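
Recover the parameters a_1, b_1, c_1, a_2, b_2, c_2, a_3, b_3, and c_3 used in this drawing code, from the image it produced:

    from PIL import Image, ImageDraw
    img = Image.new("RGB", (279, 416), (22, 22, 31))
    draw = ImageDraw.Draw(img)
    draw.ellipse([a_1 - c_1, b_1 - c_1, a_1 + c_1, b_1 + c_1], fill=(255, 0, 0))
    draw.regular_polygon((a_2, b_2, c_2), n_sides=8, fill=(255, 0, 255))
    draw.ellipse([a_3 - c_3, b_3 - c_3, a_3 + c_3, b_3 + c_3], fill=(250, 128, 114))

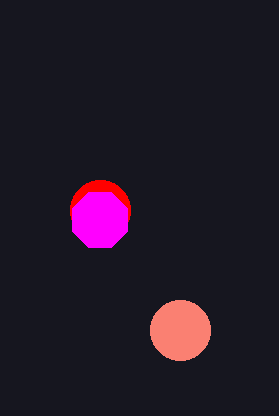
a_1 = 100; b_1 = 210; c_1 = 30; a_2 = 100; b_2 = 220; c_2 = 30; a_3 = 180; b_3 = 330; c_3 = 30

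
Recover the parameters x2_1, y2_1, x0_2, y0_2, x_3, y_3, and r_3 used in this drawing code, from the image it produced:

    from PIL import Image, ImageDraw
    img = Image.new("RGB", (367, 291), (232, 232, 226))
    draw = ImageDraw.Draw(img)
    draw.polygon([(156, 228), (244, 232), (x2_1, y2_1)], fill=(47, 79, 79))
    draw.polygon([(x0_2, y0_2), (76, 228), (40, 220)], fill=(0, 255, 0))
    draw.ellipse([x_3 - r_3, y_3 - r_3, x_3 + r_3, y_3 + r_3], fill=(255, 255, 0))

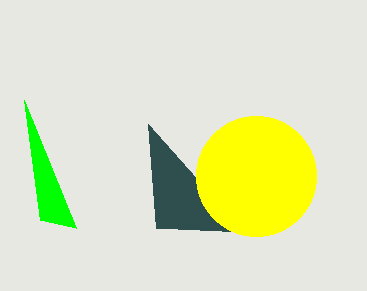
x2_1 = 148; y2_1 = 124; x0_2 = 24; y0_2 = 100; x_3 = 256; y_3 = 176; r_3 = 60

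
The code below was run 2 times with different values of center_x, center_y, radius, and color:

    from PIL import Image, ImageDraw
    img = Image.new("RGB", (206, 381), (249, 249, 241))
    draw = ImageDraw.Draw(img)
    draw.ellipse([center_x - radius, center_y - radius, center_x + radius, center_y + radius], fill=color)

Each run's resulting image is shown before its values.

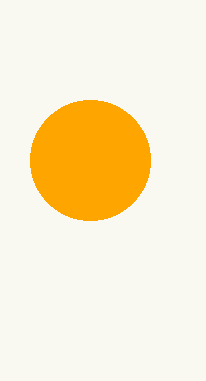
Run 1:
center_x = 90
center_y = 160
radius = 60
color = 'orange'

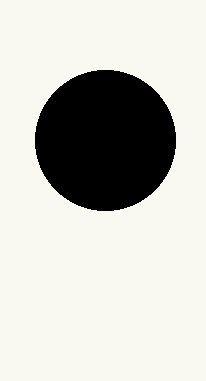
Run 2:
center_x = 105, center_y = 140, radius = 70, color = 'black'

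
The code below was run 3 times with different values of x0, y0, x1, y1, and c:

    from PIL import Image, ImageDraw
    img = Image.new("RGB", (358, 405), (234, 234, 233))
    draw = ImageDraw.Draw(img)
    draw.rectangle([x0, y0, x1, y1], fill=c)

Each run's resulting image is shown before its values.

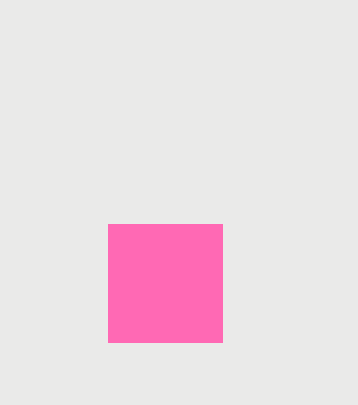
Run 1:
x0 = 108
y0 = 224
x1 = 222
y1 = 342
c = 'hotpink'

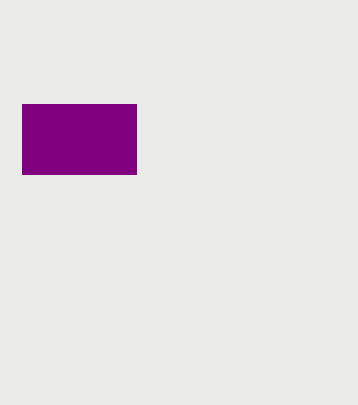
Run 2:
x0 = 22
y0 = 104
x1 = 136
y1 = 174
c = 'purple'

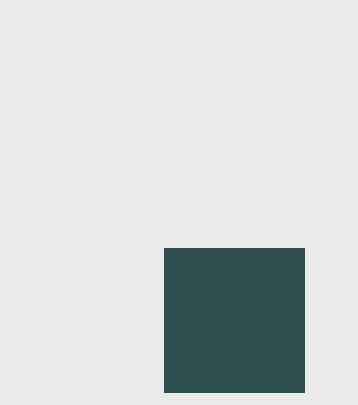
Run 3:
x0 = 164
y0 = 248
x1 = 304
y1 = 392
c = 'darkslategray'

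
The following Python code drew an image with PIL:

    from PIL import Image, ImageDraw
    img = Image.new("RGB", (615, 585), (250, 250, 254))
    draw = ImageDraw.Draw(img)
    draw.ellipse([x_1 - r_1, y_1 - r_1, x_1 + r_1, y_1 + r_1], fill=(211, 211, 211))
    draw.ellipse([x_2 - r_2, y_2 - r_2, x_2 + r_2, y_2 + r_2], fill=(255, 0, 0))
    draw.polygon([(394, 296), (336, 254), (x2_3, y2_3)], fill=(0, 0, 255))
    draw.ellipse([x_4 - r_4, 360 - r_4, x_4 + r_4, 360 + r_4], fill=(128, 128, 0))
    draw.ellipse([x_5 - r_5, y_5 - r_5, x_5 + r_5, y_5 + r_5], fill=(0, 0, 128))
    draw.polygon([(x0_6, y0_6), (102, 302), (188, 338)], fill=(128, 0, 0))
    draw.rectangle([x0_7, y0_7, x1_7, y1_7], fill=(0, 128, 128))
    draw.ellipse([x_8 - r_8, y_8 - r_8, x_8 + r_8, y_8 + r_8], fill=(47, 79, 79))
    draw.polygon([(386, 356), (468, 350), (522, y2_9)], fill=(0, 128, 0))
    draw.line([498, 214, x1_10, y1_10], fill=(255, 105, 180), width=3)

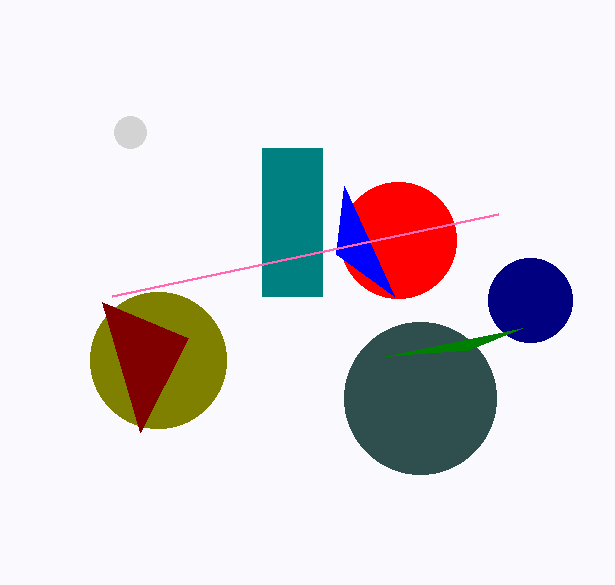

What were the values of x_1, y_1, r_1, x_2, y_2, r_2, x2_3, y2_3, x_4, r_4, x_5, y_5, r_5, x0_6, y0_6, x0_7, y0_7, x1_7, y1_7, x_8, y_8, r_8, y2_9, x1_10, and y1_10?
x_1 = 130
y_1 = 132
r_1 = 16
x_2 = 398
y_2 = 240
r_2 = 58
x2_3 = 344
y2_3 = 186
x_4 = 158
r_4 = 68
x_5 = 530
y_5 = 300
r_5 = 42
x0_6 = 140
y0_6 = 432
x0_7 = 262
y0_7 = 148
x1_7 = 322
y1_7 = 296
x_8 = 420
y_8 = 398
r_8 = 76
y2_9 = 328
x1_10 = 112
y1_10 = 296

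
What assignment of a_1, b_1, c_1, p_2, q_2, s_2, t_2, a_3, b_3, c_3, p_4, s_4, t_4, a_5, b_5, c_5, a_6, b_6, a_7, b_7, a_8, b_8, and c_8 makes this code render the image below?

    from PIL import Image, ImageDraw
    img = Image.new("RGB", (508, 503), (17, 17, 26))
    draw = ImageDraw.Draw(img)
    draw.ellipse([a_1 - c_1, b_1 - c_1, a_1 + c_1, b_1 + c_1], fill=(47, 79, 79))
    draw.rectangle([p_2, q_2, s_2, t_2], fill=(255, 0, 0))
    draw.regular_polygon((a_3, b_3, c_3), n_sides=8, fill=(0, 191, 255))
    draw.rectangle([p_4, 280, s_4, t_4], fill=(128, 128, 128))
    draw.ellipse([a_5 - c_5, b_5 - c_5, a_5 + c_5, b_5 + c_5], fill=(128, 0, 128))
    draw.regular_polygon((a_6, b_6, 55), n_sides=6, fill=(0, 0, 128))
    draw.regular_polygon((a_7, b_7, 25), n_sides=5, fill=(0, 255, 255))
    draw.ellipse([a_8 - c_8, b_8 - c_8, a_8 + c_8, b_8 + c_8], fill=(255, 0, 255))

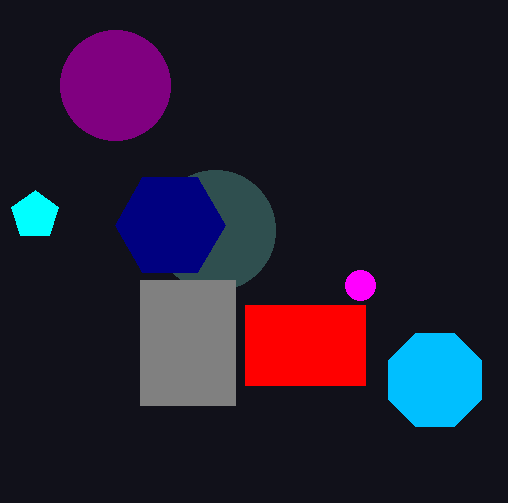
a_1 = 215
b_1 = 230
c_1 = 60
p_2 = 245
q_2 = 305
s_2 = 365
t_2 = 385
a_3 = 435
b_3 = 380
c_3 = 50
p_4 = 140
s_4 = 235
t_4 = 405
a_5 = 115
b_5 = 85
c_5 = 55
a_6 = 170
b_6 = 225
a_7 = 35
b_7 = 215
a_8 = 360
b_8 = 285
c_8 = 15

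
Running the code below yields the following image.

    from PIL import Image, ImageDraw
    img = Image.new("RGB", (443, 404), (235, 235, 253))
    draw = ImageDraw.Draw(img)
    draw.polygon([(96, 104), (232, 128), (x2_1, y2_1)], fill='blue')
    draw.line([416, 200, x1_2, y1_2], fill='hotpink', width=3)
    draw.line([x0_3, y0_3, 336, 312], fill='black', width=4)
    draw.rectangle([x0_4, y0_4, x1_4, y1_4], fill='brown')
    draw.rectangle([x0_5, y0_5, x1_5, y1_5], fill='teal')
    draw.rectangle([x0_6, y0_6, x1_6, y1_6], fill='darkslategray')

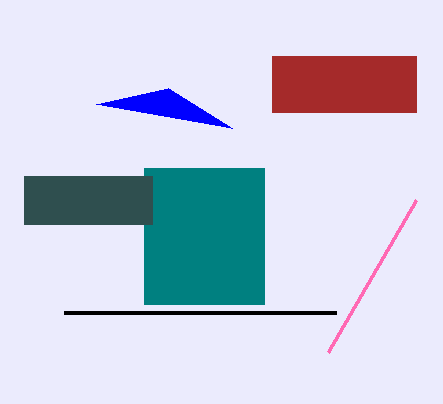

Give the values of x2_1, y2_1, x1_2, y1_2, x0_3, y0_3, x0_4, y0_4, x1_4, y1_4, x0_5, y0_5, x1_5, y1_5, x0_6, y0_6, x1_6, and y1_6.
x2_1 = 168
y2_1 = 88
x1_2 = 328
y1_2 = 352
x0_3 = 64
y0_3 = 312
x0_4 = 272
y0_4 = 56
x1_4 = 416
y1_4 = 112
x0_5 = 144
y0_5 = 168
x1_5 = 264
y1_5 = 304
x0_6 = 24
y0_6 = 176
x1_6 = 152
y1_6 = 224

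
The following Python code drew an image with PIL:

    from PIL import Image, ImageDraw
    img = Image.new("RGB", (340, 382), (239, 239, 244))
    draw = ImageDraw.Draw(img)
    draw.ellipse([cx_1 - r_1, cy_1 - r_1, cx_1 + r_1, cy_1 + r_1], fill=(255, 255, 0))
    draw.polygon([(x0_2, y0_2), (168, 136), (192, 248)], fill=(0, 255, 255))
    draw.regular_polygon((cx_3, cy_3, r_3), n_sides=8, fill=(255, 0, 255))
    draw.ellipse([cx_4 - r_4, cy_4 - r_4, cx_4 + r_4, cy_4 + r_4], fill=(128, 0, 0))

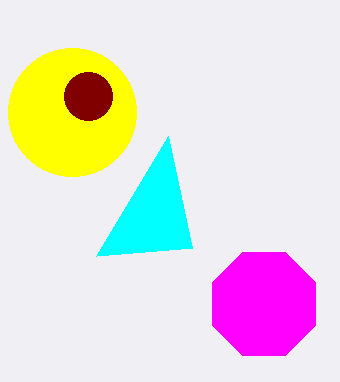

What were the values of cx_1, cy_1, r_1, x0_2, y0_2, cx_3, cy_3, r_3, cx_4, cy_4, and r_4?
cx_1 = 72, cy_1 = 112, r_1 = 64, x0_2 = 96, y0_2 = 256, cx_3 = 264, cy_3 = 304, r_3 = 56, cx_4 = 88, cy_4 = 96, r_4 = 24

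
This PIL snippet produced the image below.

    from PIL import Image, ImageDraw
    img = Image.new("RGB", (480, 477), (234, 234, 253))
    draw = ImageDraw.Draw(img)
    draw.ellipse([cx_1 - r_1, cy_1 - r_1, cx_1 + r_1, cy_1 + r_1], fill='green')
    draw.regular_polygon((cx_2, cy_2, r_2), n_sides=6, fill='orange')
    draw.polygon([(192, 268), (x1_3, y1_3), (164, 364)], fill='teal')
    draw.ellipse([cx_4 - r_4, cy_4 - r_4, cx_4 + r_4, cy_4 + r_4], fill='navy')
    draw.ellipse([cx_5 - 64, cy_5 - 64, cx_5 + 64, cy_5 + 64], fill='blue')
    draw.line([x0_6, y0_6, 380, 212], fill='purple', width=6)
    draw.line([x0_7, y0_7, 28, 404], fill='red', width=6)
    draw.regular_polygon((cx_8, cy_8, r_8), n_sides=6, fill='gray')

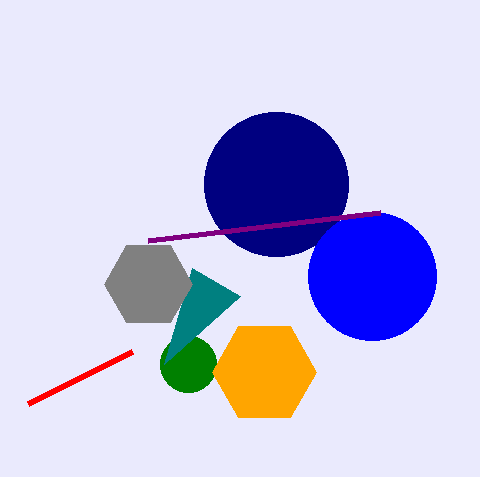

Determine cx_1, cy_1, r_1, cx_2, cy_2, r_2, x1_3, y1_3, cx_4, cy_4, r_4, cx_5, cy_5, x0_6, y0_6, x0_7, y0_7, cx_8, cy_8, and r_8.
cx_1 = 188, cy_1 = 364, r_1 = 28, cx_2 = 264, cy_2 = 372, r_2 = 52, x1_3 = 240, y1_3 = 296, cx_4 = 276, cy_4 = 184, r_4 = 72, cx_5 = 372, cy_5 = 276, x0_6 = 148, y0_6 = 240, x0_7 = 132, y0_7 = 352, cx_8 = 148, cy_8 = 284, r_8 = 44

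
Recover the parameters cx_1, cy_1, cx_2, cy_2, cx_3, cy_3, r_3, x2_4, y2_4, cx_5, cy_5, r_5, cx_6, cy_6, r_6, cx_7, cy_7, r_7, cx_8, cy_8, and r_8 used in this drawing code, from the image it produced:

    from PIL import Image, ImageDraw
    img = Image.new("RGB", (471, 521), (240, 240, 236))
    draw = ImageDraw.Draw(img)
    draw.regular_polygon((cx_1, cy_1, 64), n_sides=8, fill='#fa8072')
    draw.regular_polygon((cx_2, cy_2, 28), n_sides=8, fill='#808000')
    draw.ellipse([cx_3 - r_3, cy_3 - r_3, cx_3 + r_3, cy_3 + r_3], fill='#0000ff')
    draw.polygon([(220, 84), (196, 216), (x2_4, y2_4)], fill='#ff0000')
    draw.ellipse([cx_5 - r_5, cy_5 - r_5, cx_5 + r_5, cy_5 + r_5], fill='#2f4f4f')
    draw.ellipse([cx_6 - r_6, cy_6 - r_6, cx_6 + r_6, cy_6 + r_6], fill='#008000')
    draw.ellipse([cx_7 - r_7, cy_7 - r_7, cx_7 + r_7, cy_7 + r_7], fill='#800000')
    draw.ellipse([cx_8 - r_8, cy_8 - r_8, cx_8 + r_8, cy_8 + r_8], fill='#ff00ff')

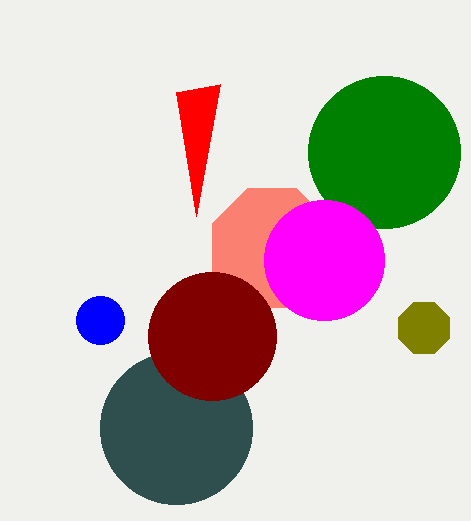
cx_1 = 272, cy_1 = 248, cx_2 = 424, cy_2 = 328, cx_3 = 100, cy_3 = 320, r_3 = 24, x2_4 = 176, y2_4 = 92, cx_5 = 176, cy_5 = 428, r_5 = 76, cx_6 = 384, cy_6 = 152, r_6 = 76, cx_7 = 212, cy_7 = 336, r_7 = 64, cx_8 = 324, cy_8 = 260, r_8 = 60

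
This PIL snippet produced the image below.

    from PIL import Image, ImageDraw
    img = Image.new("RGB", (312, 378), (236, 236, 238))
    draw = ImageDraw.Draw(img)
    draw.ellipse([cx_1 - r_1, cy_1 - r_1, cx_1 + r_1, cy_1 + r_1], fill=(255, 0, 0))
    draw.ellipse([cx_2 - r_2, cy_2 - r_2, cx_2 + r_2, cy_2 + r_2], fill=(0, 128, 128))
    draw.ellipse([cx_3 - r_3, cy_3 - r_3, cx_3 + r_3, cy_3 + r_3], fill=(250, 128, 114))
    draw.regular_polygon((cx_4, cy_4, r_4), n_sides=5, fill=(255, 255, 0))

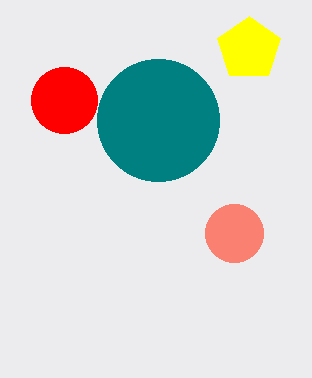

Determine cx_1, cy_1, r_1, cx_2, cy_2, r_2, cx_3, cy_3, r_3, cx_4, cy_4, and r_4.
cx_1 = 64
cy_1 = 100
r_1 = 33
cx_2 = 158
cy_2 = 120
r_2 = 61
cx_3 = 234
cy_3 = 233
r_3 = 29
cx_4 = 249
cy_4 = 49
r_4 = 33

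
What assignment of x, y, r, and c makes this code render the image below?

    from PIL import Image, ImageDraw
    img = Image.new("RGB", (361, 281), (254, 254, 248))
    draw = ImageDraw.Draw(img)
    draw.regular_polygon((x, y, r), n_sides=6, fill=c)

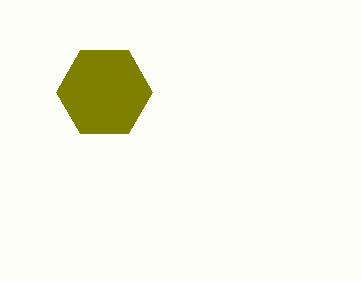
x = 104; y = 92; r = 48; c = 'olive'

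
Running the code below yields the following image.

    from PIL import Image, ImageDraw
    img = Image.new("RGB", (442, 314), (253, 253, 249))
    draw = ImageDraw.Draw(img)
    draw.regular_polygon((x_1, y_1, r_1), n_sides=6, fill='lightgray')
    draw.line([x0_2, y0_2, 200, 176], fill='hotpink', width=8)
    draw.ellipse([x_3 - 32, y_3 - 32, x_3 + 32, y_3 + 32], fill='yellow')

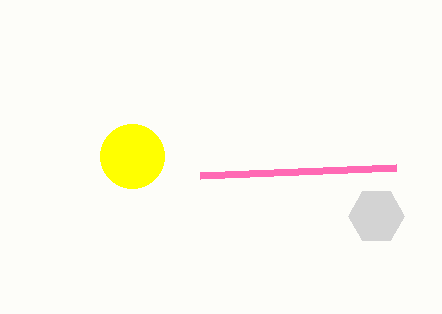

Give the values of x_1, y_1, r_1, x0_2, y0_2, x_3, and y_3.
x_1 = 376; y_1 = 216; r_1 = 28; x0_2 = 396; y0_2 = 168; x_3 = 132; y_3 = 156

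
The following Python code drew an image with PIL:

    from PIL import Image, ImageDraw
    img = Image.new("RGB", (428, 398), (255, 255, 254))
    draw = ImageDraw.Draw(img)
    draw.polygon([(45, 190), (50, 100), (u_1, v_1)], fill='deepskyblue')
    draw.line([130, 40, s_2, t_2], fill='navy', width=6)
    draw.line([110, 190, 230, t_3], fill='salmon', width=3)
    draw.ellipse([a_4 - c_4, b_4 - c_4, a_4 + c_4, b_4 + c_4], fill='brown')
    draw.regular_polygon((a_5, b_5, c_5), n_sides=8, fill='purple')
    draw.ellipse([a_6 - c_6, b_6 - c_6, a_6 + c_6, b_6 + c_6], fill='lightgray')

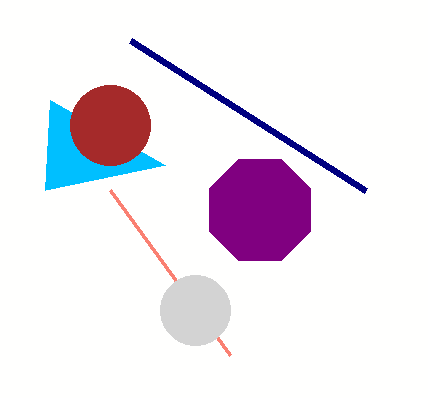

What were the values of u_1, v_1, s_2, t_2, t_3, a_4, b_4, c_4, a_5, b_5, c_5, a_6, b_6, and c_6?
u_1 = 165, v_1 = 165, s_2 = 365, t_2 = 190, t_3 = 355, a_4 = 110, b_4 = 125, c_4 = 40, a_5 = 260, b_5 = 210, c_5 = 55, a_6 = 195, b_6 = 310, c_6 = 35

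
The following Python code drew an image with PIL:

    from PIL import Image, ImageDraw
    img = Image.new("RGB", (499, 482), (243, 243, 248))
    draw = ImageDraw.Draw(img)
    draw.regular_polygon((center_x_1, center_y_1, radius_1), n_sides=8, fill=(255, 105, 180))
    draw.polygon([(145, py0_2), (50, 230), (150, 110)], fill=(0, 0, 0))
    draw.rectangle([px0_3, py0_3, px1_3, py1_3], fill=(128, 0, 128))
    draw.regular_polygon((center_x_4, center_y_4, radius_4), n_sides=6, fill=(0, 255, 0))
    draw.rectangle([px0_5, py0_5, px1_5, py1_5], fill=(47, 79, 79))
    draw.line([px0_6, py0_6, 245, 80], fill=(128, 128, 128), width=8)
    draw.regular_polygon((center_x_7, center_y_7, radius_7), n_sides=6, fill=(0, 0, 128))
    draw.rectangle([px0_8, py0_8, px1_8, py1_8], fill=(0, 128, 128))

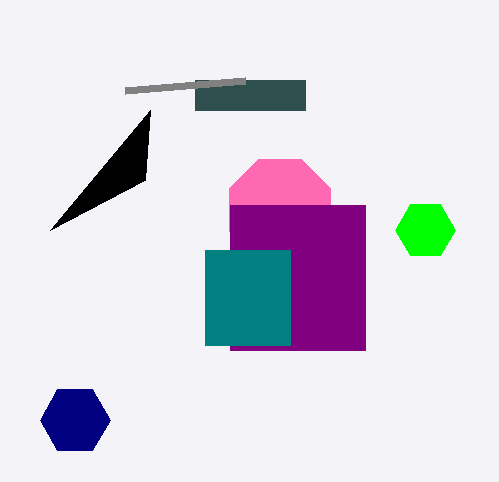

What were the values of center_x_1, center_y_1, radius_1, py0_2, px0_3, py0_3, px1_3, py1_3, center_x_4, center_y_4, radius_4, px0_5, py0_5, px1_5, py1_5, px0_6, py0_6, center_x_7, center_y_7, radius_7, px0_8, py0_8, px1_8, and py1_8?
center_x_1 = 280, center_y_1 = 210, radius_1 = 55, py0_2 = 180, px0_3 = 230, py0_3 = 205, px1_3 = 365, py1_3 = 350, center_x_4 = 425, center_y_4 = 230, radius_4 = 30, px0_5 = 195, py0_5 = 80, px1_5 = 305, py1_5 = 110, px0_6 = 125, py0_6 = 90, center_x_7 = 75, center_y_7 = 420, radius_7 = 35, px0_8 = 205, py0_8 = 250, px1_8 = 290, py1_8 = 345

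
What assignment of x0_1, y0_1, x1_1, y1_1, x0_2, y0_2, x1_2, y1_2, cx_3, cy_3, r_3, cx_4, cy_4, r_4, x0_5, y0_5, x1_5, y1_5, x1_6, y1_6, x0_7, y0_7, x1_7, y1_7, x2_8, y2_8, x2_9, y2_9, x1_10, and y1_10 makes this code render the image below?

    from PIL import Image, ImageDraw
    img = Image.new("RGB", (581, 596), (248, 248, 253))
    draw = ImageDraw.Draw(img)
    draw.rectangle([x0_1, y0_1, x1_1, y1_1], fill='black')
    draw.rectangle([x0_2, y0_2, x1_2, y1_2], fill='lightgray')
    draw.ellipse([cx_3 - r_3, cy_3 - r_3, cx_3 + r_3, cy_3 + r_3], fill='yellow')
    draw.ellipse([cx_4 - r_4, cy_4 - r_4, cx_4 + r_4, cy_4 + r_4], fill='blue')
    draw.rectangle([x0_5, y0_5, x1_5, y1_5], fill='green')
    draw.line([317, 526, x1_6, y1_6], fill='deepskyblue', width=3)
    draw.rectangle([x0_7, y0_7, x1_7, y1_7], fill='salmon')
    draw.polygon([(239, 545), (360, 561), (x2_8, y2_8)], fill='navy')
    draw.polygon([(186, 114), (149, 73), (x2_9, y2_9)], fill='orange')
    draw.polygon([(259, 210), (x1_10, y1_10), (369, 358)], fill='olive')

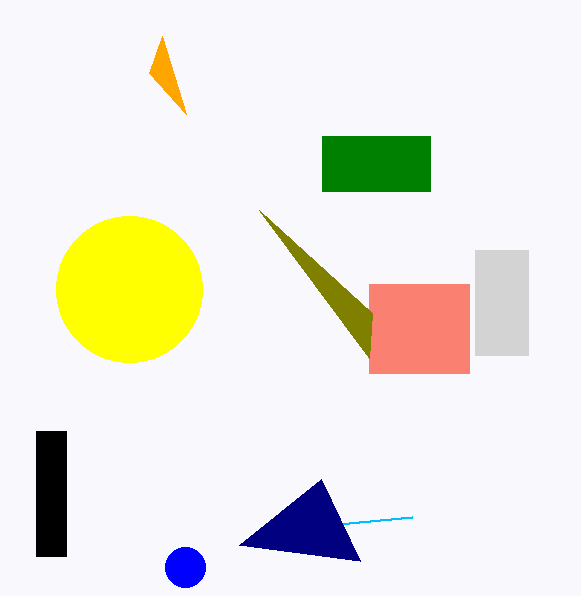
x0_1 = 36; y0_1 = 431; x1_1 = 66; y1_1 = 556; x0_2 = 475; y0_2 = 250; x1_2 = 528; y1_2 = 355; cx_3 = 129; cy_3 = 289; r_3 = 73; cx_4 = 185; cy_4 = 567; r_4 = 20; x0_5 = 322; y0_5 = 136; x1_5 = 430; y1_5 = 191; x1_6 = 412; y1_6 = 517; x0_7 = 369; y0_7 = 284; x1_7 = 469; y1_7 = 373; x2_8 = 321; y2_8 = 479; x2_9 = 162; y2_9 = 36; x1_10 = 372; y1_10 = 313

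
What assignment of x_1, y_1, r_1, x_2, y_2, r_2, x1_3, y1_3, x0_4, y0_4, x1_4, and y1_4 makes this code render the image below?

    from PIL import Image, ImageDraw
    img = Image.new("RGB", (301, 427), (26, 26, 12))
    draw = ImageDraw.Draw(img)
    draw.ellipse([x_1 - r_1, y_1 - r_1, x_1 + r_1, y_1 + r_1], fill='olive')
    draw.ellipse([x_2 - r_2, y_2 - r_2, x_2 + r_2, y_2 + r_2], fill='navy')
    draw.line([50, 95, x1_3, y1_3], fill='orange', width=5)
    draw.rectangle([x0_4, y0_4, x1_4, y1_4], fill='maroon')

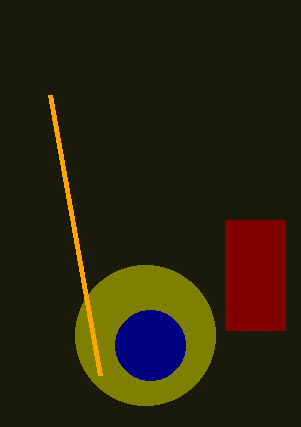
x_1 = 145
y_1 = 335
r_1 = 70
x_2 = 150
y_2 = 345
r_2 = 35
x1_3 = 100
y1_3 = 375
x0_4 = 225
y0_4 = 220
x1_4 = 285
y1_4 = 330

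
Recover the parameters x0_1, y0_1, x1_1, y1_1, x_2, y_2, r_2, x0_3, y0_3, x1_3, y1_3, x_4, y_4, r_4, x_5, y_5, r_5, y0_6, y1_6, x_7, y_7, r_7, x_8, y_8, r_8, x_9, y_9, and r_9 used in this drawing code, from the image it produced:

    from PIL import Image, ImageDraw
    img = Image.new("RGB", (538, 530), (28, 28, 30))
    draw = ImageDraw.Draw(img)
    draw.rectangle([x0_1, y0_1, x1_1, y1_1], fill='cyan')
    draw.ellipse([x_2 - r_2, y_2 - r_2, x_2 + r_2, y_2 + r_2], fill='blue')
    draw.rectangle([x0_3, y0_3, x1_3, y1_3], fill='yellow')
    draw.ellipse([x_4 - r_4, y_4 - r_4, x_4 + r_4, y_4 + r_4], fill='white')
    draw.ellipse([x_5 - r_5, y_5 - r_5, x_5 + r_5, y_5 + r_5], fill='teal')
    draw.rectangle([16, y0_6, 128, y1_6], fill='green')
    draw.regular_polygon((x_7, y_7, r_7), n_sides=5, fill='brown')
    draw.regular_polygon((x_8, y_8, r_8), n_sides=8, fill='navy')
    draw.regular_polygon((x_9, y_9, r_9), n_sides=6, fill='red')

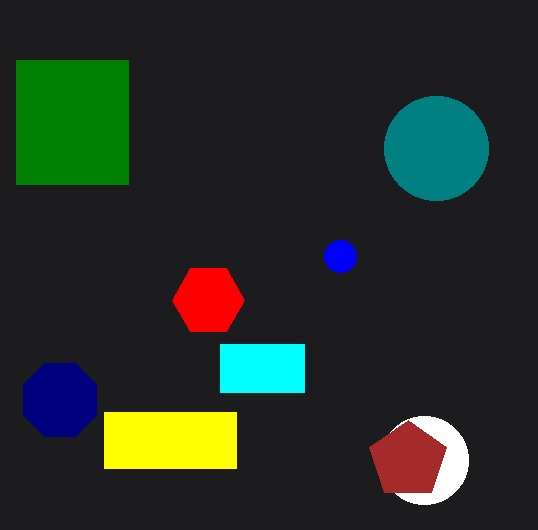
x0_1 = 220
y0_1 = 344
x1_1 = 304
y1_1 = 392
x_2 = 340
y_2 = 256
r_2 = 16
x0_3 = 104
y0_3 = 412
x1_3 = 236
y1_3 = 468
x_4 = 424
y_4 = 460
r_4 = 44
x_5 = 436
y_5 = 148
r_5 = 52
y0_6 = 60
y1_6 = 184
x_7 = 408
y_7 = 460
r_7 = 40
x_8 = 60
y_8 = 400
r_8 = 40
x_9 = 208
y_9 = 300
r_9 = 36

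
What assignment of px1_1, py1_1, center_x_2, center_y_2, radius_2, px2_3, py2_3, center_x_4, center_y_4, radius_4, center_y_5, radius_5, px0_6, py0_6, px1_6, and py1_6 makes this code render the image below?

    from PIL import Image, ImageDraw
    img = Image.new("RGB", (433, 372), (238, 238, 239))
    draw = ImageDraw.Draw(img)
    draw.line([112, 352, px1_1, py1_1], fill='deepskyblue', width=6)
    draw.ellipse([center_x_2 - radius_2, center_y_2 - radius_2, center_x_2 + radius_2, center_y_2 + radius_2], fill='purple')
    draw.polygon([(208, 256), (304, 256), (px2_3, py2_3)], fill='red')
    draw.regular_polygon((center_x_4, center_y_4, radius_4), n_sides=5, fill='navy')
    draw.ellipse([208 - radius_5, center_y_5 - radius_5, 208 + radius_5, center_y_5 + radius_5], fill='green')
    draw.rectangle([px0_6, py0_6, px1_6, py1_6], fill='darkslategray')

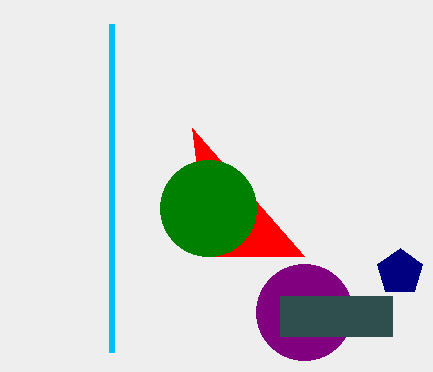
px1_1 = 112
py1_1 = 24
center_x_2 = 304
center_y_2 = 312
radius_2 = 48
px2_3 = 192
py2_3 = 128
center_x_4 = 400
center_y_4 = 272
radius_4 = 24
center_y_5 = 208
radius_5 = 48
px0_6 = 280
py0_6 = 296
px1_6 = 392
py1_6 = 336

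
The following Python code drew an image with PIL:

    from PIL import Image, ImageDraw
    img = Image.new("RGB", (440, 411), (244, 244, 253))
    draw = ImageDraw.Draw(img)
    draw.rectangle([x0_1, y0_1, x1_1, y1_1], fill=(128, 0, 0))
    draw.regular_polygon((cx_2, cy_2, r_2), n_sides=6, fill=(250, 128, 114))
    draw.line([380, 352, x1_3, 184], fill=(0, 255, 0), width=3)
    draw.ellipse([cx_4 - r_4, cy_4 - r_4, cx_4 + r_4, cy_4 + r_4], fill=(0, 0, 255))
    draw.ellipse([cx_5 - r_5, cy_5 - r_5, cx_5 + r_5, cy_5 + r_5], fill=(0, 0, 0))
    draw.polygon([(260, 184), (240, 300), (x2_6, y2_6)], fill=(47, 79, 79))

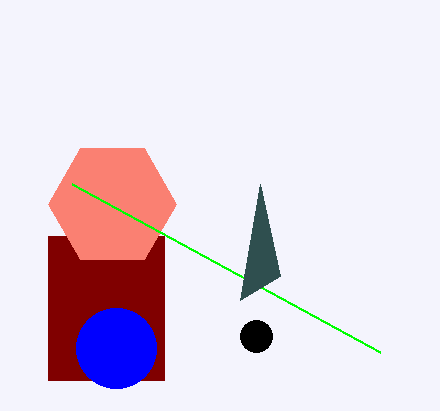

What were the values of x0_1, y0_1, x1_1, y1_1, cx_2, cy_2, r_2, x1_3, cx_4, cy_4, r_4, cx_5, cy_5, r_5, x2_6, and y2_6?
x0_1 = 48, y0_1 = 236, x1_1 = 164, y1_1 = 380, cx_2 = 112, cy_2 = 204, r_2 = 64, x1_3 = 72, cx_4 = 116, cy_4 = 348, r_4 = 40, cx_5 = 256, cy_5 = 336, r_5 = 16, x2_6 = 280, y2_6 = 276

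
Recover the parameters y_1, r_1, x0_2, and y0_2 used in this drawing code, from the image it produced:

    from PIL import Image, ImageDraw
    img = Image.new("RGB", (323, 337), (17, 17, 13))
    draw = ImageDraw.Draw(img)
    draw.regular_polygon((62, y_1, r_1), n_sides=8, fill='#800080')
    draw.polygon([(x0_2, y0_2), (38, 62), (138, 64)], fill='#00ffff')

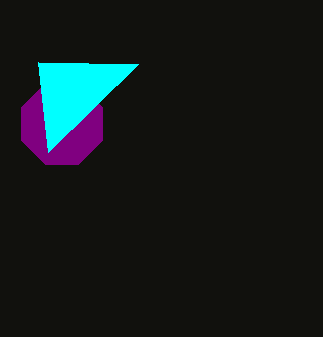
y_1 = 124
r_1 = 44
x0_2 = 48
y0_2 = 152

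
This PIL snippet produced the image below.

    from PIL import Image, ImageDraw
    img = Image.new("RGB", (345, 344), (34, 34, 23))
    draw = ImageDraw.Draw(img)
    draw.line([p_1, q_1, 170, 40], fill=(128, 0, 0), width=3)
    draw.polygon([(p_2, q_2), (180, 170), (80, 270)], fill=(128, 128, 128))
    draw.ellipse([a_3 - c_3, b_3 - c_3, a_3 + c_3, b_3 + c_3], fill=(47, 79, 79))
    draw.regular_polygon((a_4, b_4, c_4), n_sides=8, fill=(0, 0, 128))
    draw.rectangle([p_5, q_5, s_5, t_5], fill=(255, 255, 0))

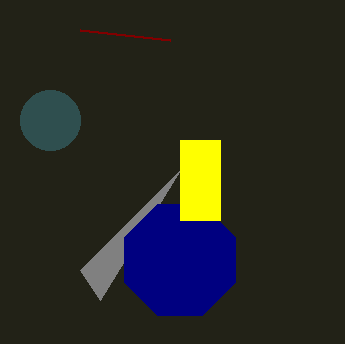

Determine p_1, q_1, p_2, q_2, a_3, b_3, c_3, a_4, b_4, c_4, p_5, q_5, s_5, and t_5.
p_1 = 80, q_1 = 30, p_2 = 100, q_2 = 300, a_3 = 50, b_3 = 120, c_3 = 30, a_4 = 180, b_4 = 260, c_4 = 60, p_5 = 180, q_5 = 140, s_5 = 220, t_5 = 220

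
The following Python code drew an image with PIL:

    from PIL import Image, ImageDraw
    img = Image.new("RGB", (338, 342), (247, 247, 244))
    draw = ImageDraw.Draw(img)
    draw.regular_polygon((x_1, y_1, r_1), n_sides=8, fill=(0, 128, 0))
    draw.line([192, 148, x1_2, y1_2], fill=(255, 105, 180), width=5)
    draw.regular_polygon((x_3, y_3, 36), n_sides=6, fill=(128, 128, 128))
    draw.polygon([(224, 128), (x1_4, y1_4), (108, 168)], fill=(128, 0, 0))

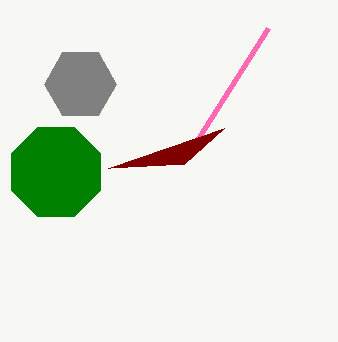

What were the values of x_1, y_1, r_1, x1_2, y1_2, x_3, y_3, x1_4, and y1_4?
x_1 = 56
y_1 = 172
r_1 = 48
x1_2 = 268
y1_2 = 28
x_3 = 80
y_3 = 84
x1_4 = 184
y1_4 = 164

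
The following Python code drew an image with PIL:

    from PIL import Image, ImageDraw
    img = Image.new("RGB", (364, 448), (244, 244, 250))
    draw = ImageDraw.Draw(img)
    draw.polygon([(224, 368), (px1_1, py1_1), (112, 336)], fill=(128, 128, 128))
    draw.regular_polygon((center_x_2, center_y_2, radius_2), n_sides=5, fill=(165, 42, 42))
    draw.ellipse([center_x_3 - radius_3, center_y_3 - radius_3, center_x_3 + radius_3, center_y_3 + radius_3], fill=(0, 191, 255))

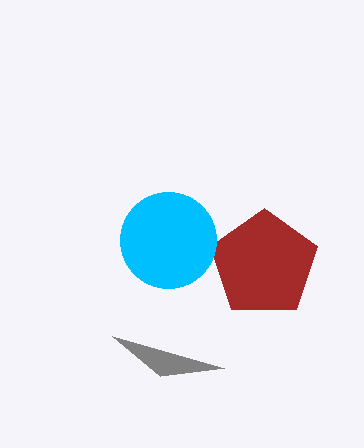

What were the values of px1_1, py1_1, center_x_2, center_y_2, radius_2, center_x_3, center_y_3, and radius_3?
px1_1 = 160; py1_1 = 376; center_x_2 = 264; center_y_2 = 264; radius_2 = 56; center_x_3 = 168; center_y_3 = 240; radius_3 = 48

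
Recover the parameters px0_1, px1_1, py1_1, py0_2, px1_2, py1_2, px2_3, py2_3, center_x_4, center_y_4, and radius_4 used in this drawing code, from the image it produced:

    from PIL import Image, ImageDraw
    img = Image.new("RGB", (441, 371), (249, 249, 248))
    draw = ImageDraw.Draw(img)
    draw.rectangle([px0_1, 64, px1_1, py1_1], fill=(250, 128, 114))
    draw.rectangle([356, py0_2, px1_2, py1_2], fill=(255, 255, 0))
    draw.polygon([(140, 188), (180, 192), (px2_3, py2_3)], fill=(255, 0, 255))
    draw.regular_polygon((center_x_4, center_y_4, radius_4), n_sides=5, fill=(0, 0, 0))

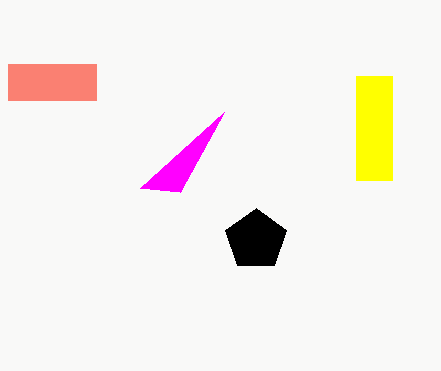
px0_1 = 8; px1_1 = 96; py1_1 = 100; py0_2 = 76; px1_2 = 392; py1_2 = 180; px2_3 = 224; py2_3 = 112; center_x_4 = 256; center_y_4 = 240; radius_4 = 32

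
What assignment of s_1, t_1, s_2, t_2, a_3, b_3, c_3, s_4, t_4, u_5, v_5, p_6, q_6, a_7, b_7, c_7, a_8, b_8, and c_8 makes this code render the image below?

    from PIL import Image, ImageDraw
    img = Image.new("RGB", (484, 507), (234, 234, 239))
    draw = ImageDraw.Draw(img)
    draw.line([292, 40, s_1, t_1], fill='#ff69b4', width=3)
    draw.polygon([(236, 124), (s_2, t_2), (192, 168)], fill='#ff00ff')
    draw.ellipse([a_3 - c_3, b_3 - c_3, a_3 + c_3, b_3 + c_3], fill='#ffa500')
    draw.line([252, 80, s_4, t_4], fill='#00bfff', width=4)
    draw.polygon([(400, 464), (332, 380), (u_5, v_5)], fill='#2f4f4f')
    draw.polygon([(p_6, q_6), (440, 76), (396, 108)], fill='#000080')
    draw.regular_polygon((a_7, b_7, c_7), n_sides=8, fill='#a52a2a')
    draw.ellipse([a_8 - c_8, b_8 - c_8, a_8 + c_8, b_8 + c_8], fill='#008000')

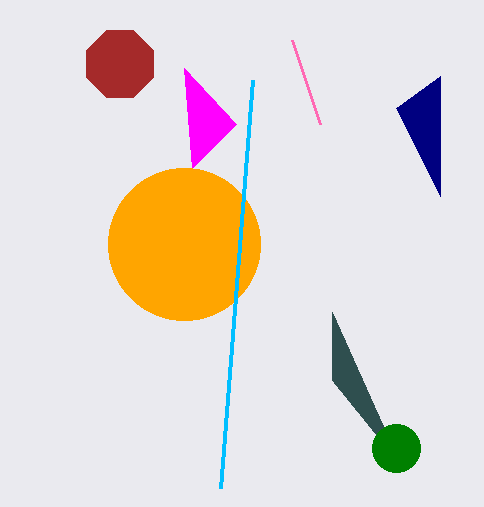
s_1 = 320
t_1 = 124
s_2 = 184
t_2 = 68
a_3 = 184
b_3 = 244
c_3 = 76
s_4 = 220
t_4 = 488
u_5 = 332
v_5 = 312
p_6 = 440
q_6 = 196
a_7 = 120
b_7 = 64
c_7 = 36
a_8 = 396
b_8 = 448
c_8 = 24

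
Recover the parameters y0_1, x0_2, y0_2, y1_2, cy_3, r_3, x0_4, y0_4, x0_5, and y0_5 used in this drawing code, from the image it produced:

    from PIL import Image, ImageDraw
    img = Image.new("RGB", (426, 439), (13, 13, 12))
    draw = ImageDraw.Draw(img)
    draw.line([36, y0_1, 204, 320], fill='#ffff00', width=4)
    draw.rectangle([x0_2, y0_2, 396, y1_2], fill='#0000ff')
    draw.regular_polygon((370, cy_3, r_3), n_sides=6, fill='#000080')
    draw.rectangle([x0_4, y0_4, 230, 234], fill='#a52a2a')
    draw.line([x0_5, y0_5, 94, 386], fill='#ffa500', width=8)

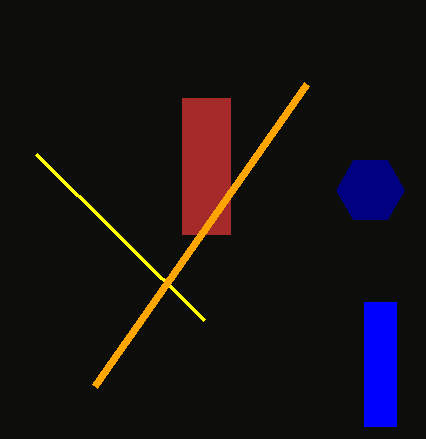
y0_1 = 154
x0_2 = 364
y0_2 = 302
y1_2 = 426
cy_3 = 190
r_3 = 34
x0_4 = 182
y0_4 = 98
x0_5 = 306
y0_5 = 84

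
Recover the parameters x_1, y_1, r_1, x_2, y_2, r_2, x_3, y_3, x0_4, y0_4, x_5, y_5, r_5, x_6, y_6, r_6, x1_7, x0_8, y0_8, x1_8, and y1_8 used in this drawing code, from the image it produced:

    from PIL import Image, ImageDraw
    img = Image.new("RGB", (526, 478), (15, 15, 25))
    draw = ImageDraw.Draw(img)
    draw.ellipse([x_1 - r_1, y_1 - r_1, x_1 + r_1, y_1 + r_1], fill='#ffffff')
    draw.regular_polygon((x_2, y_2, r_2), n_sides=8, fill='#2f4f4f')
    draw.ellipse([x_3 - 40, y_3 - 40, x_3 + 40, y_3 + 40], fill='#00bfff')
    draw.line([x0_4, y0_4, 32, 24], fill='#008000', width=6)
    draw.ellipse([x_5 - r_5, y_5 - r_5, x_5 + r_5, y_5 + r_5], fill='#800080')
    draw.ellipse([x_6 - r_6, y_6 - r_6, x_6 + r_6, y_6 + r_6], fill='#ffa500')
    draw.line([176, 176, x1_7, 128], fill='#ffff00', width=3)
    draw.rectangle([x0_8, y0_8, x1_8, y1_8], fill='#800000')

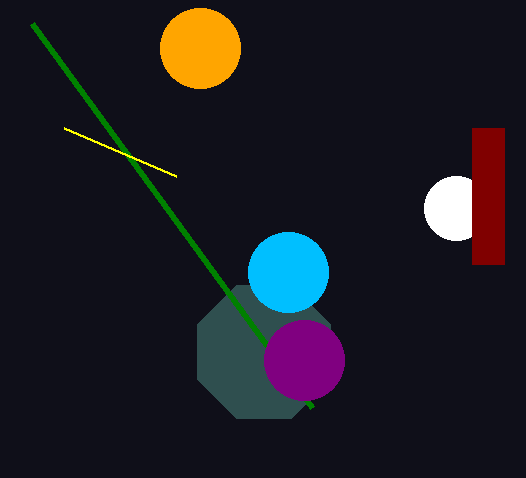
x_1 = 456
y_1 = 208
r_1 = 32
x_2 = 264
y_2 = 352
r_2 = 72
x_3 = 288
y_3 = 272
x0_4 = 312
y0_4 = 408
x_5 = 304
y_5 = 360
r_5 = 40
x_6 = 200
y_6 = 48
r_6 = 40
x1_7 = 64
x0_8 = 472
y0_8 = 128
x1_8 = 504
y1_8 = 264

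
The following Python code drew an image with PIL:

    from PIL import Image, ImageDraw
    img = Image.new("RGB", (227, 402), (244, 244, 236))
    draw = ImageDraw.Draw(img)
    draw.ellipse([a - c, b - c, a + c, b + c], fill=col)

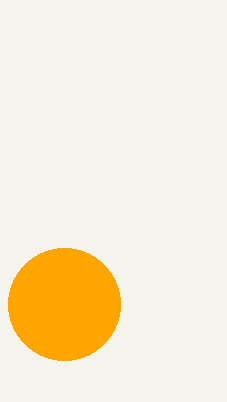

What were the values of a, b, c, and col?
a = 64; b = 304; c = 56; col = 'orange'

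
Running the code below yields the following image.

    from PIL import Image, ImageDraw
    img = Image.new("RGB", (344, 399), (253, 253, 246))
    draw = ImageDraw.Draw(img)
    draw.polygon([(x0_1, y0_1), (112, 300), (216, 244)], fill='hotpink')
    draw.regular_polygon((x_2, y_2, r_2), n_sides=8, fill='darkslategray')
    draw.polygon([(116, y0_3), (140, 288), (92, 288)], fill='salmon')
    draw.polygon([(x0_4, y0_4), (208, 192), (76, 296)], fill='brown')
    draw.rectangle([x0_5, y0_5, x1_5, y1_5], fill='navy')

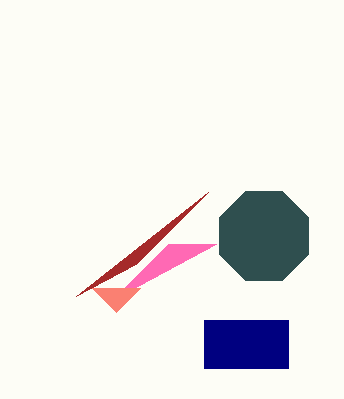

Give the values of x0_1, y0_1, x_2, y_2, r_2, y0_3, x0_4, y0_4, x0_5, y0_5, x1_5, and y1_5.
x0_1 = 168; y0_1 = 244; x_2 = 264; y_2 = 236; r_2 = 48; y0_3 = 312; x0_4 = 136; y0_4 = 264; x0_5 = 204; y0_5 = 320; x1_5 = 288; y1_5 = 368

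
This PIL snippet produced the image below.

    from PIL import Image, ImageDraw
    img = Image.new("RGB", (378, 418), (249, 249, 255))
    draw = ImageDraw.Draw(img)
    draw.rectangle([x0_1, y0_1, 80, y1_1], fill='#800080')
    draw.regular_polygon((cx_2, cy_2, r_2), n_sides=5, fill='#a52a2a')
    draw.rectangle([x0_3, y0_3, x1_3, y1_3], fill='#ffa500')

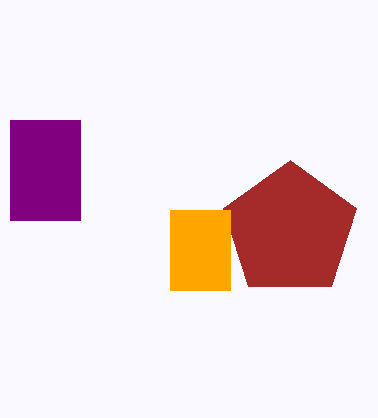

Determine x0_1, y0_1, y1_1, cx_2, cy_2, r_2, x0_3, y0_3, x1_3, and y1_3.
x0_1 = 10; y0_1 = 120; y1_1 = 220; cx_2 = 290; cy_2 = 230; r_2 = 70; x0_3 = 170; y0_3 = 210; x1_3 = 230; y1_3 = 290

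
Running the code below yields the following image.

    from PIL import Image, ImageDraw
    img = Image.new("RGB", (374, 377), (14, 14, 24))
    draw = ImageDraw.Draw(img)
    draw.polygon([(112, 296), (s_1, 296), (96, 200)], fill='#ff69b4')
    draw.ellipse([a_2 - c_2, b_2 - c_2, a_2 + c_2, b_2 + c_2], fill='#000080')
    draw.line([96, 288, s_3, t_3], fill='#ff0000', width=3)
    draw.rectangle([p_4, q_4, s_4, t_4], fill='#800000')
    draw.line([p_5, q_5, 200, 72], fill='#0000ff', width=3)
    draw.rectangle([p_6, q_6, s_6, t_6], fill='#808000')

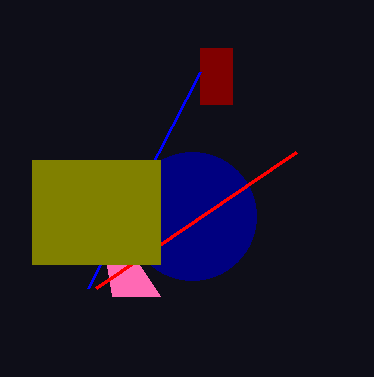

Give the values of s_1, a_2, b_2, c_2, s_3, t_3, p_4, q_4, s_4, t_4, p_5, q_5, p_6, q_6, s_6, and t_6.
s_1 = 160; a_2 = 192; b_2 = 216; c_2 = 64; s_3 = 296; t_3 = 152; p_4 = 200; q_4 = 48; s_4 = 232; t_4 = 104; p_5 = 88; q_5 = 288; p_6 = 32; q_6 = 160; s_6 = 160; t_6 = 264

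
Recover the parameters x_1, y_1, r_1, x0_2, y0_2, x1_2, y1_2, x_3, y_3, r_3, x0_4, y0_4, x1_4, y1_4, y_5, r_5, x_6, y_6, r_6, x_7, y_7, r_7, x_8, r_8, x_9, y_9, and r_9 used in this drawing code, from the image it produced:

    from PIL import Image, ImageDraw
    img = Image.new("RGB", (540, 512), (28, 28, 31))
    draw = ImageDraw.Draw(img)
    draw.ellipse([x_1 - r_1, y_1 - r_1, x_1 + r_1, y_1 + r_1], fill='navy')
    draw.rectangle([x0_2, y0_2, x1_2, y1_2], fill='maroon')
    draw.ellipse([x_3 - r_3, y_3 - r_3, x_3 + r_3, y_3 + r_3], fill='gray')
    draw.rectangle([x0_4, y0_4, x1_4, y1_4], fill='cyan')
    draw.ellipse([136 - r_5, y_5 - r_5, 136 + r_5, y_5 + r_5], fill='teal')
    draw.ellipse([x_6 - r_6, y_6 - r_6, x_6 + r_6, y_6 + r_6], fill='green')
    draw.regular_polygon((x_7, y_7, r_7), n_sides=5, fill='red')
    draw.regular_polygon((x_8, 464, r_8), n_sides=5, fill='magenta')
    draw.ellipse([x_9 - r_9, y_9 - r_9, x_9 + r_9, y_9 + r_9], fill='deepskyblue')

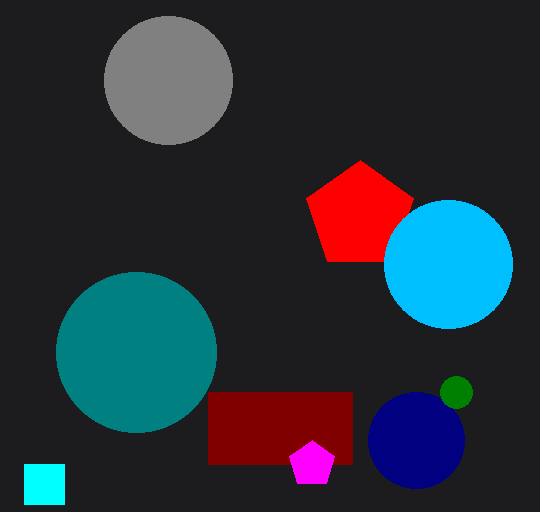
x_1 = 416
y_1 = 440
r_1 = 48
x0_2 = 208
y0_2 = 392
x1_2 = 352
y1_2 = 464
x_3 = 168
y_3 = 80
r_3 = 64
x0_4 = 24
y0_4 = 464
x1_4 = 64
y1_4 = 504
y_5 = 352
r_5 = 80
x_6 = 456
y_6 = 392
r_6 = 16
x_7 = 360
y_7 = 216
r_7 = 56
x_8 = 312
r_8 = 24
x_9 = 448
y_9 = 264
r_9 = 64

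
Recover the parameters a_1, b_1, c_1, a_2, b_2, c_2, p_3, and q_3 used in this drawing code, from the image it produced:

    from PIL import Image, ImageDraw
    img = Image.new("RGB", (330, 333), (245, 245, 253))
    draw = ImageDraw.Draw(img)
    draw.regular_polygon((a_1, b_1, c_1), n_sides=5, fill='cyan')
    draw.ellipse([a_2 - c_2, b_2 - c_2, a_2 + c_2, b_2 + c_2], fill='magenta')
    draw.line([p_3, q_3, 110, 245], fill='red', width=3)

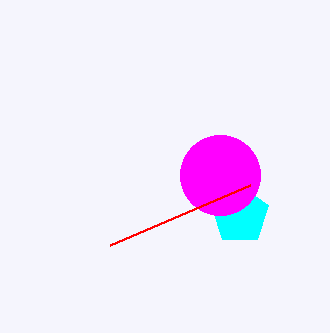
a_1 = 240, b_1 = 215, c_1 = 30, a_2 = 220, b_2 = 175, c_2 = 40, p_3 = 250, q_3 = 185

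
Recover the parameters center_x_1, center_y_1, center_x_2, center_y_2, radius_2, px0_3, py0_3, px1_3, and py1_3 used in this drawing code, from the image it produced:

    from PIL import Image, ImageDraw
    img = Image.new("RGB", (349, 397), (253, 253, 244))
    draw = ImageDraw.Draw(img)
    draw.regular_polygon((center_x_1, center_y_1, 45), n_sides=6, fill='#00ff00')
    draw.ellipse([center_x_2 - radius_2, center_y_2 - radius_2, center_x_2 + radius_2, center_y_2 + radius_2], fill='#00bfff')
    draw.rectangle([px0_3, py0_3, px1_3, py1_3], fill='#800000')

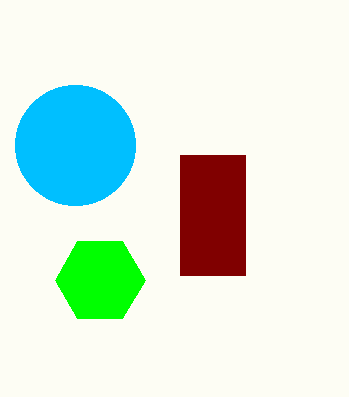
center_x_1 = 100; center_y_1 = 280; center_x_2 = 75; center_y_2 = 145; radius_2 = 60; px0_3 = 180; py0_3 = 155; px1_3 = 245; py1_3 = 275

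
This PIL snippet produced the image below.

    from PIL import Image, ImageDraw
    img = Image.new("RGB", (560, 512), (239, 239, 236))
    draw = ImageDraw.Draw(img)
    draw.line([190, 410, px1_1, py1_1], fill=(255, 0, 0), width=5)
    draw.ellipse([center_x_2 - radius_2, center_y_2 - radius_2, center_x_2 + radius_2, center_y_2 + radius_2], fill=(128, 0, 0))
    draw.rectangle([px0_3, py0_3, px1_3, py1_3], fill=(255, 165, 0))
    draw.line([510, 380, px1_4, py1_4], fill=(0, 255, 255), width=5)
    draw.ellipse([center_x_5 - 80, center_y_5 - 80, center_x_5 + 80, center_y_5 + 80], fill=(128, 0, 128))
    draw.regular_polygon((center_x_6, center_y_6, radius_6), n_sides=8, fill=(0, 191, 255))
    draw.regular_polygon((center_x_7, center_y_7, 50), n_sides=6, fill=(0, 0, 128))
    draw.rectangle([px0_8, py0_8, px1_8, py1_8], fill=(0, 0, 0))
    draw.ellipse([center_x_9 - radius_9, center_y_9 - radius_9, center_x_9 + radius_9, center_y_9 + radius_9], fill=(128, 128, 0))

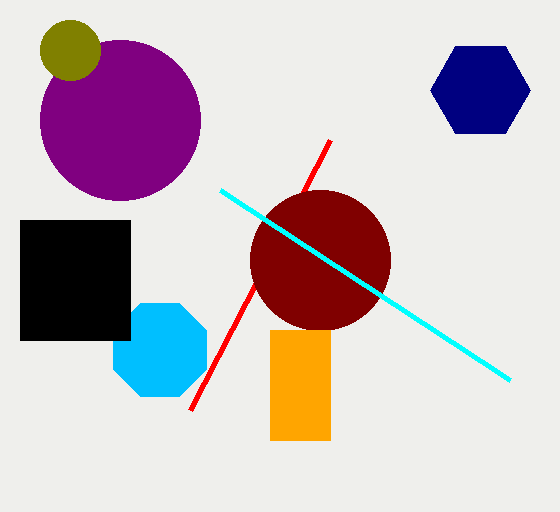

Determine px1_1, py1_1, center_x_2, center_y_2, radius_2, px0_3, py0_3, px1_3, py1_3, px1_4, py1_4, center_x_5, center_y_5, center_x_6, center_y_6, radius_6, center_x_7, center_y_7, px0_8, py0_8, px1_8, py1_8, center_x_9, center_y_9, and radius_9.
px1_1 = 330
py1_1 = 140
center_x_2 = 320
center_y_2 = 260
radius_2 = 70
px0_3 = 270
py0_3 = 330
px1_3 = 330
py1_3 = 440
px1_4 = 220
py1_4 = 190
center_x_5 = 120
center_y_5 = 120
center_x_6 = 160
center_y_6 = 350
radius_6 = 50
center_x_7 = 480
center_y_7 = 90
px0_8 = 20
py0_8 = 220
px1_8 = 130
py1_8 = 340
center_x_9 = 70
center_y_9 = 50
radius_9 = 30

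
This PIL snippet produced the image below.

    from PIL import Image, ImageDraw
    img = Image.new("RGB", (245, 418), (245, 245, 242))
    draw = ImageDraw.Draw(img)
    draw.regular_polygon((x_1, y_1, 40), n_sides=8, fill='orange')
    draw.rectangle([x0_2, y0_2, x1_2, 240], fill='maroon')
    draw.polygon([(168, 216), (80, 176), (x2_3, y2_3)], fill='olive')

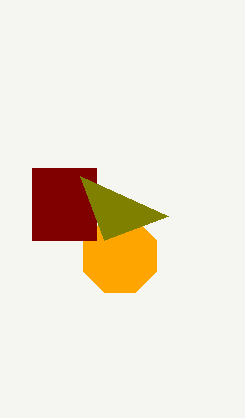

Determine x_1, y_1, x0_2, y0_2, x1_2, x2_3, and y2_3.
x_1 = 120, y_1 = 256, x0_2 = 32, y0_2 = 168, x1_2 = 96, x2_3 = 104, y2_3 = 240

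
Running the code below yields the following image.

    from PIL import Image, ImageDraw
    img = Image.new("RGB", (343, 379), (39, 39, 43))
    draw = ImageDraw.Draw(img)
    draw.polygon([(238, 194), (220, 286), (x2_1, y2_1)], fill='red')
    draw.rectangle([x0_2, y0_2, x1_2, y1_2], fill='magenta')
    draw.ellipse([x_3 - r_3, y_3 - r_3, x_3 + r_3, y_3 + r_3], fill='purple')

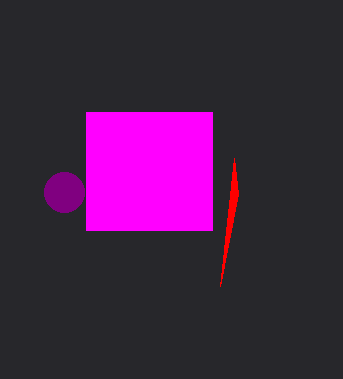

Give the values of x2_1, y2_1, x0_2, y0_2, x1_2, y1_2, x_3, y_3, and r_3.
x2_1 = 234; y2_1 = 158; x0_2 = 86; y0_2 = 112; x1_2 = 212; y1_2 = 230; x_3 = 64; y_3 = 192; r_3 = 20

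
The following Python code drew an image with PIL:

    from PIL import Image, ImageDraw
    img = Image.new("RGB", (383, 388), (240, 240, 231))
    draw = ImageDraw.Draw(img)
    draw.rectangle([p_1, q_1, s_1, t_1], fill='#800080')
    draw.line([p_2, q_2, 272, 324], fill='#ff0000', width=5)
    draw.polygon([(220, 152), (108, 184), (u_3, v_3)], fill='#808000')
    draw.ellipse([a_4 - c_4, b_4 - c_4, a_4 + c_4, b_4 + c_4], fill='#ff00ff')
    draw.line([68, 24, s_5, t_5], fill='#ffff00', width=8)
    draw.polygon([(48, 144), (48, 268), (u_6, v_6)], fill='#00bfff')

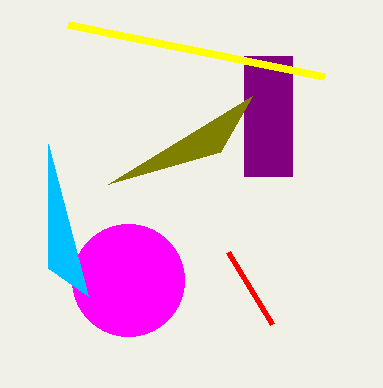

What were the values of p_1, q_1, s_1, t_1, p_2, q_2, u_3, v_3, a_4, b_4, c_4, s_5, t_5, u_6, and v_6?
p_1 = 244
q_1 = 56
s_1 = 292
t_1 = 176
p_2 = 228
q_2 = 252
u_3 = 252
v_3 = 96
a_4 = 128
b_4 = 280
c_4 = 56
s_5 = 324
t_5 = 76
u_6 = 88
v_6 = 296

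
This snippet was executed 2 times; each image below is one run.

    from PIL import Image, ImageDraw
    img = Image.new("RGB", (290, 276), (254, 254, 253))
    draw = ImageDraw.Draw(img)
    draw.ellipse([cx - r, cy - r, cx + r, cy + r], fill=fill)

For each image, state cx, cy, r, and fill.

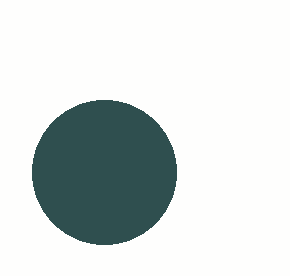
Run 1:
cx = 104
cy = 172
r = 72
fill = 'darkslategray'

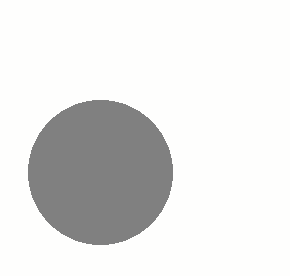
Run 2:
cx = 100
cy = 172
r = 72
fill = 'gray'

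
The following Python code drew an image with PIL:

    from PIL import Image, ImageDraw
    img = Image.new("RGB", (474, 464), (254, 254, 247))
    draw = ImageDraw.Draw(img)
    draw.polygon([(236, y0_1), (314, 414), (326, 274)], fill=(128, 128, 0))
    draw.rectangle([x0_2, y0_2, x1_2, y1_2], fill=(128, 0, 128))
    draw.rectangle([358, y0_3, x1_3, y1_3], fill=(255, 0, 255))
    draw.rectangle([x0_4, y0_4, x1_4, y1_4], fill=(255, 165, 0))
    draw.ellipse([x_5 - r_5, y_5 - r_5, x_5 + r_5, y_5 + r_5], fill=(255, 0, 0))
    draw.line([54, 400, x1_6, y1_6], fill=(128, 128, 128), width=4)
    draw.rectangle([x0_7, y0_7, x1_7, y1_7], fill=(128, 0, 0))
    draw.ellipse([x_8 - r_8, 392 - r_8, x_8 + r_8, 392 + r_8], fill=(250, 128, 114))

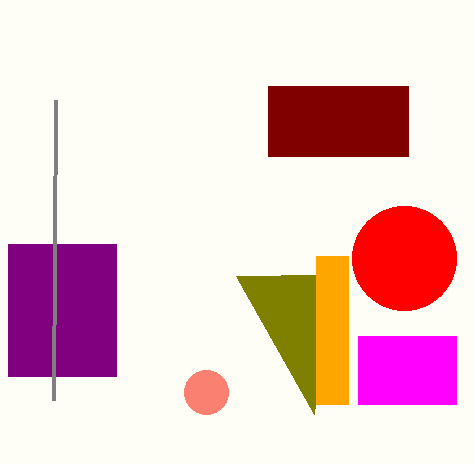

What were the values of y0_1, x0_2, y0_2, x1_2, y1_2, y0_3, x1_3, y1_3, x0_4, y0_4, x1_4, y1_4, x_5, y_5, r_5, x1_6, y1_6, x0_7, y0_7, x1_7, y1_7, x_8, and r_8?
y0_1 = 276; x0_2 = 8; y0_2 = 244; x1_2 = 116; y1_2 = 376; y0_3 = 336; x1_3 = 456; y1_3 = 404; x0_4 = 316; y0_4 = 256; x1_4 = 348; y1_4 = 404; x_5 = 404; y_5 = 258; r_5 = 52; x1_6 = 56; y1_6 = 100; x0_7 = 268; y0_7 = 86; x1_7 = 408; y1_7 = 156; x_8 = 206; r_8 = 22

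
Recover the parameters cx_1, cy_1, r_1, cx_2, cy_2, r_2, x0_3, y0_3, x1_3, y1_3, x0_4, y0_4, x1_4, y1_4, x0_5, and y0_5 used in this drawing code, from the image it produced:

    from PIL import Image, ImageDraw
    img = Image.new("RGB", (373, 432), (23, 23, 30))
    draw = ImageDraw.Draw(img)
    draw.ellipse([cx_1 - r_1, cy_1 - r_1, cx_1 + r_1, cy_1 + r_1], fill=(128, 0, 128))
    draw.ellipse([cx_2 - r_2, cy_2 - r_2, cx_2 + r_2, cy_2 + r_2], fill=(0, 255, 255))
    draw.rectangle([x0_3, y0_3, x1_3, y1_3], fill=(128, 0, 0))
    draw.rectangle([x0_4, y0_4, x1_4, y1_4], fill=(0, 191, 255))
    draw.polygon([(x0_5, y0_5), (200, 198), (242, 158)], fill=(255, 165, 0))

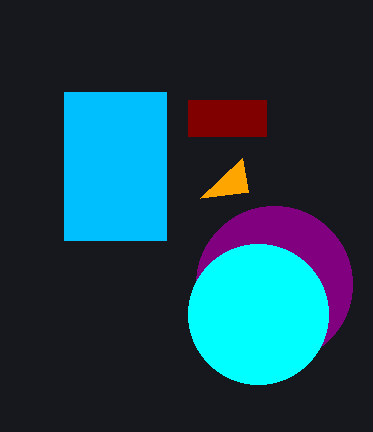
cx_1 = 274
cy_1 = 284
r_1 = 78
cx_2 = 258
cy_2 = 314
r_2 = 70
x0_3 = 188
y0_3 = 100
x1_3 = 266
y1_3 = 136
x0_4 = 64
y0_4 = 92
x1_4 = 166
y1_4 = 240
x0_5 = 248
y0_5 = 192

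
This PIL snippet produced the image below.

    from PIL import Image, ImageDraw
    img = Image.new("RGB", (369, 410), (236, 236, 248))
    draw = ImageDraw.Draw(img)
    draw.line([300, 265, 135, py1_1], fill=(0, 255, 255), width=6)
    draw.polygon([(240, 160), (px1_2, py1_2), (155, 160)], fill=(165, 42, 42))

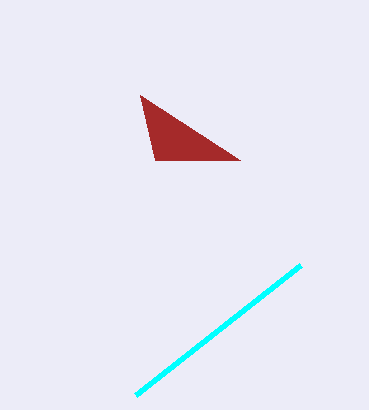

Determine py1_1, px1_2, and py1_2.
py1_1 = 395; px1_2 = 140; py1_2 = 95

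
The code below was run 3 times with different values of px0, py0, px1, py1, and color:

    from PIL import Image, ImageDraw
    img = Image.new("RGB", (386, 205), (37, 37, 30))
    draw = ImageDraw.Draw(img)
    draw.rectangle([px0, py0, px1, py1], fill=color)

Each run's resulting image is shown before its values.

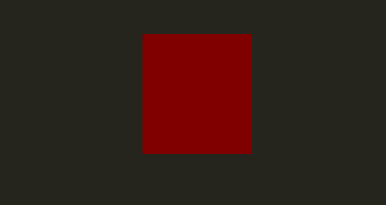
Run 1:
px0 = 143
py0 = 34
px1 = 251
py1 = 153
color = 'maroon'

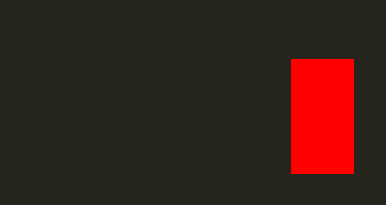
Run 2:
px0 = 291, py0 = 59, px1 = 353, py1 = 173, color = 'red'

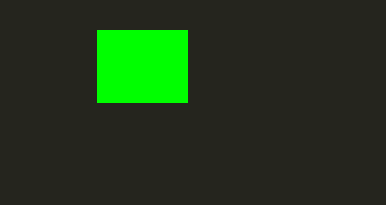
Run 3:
px0 = 97, py0 = 30, px1 = 187, py1 = 102, color = 'lime'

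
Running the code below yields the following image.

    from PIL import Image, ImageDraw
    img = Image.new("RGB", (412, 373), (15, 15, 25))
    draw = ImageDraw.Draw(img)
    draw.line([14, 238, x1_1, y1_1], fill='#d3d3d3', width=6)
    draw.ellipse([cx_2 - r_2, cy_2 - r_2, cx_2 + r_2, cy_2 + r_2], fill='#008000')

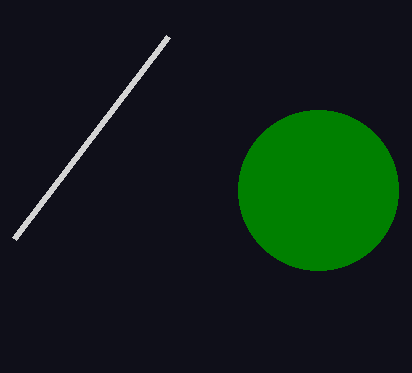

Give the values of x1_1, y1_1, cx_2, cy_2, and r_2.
x1_1 = 168; y1_1 = 36; cx_2 = 318; cy_2 = 190; r_2 = 80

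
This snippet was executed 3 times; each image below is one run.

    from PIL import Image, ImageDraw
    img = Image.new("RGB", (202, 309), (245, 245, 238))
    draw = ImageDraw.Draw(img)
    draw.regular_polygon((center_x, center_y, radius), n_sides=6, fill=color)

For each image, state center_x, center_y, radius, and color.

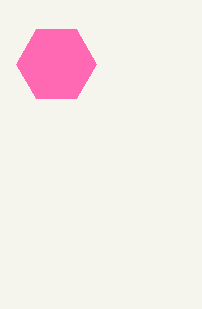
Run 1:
center_x = 56; center_y = 64; radius = 40; color = 'hotpink'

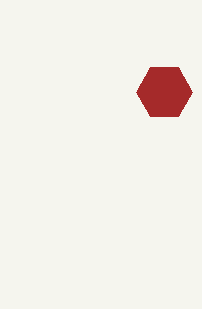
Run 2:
center_x = 164, center_y = 92, radius = 28, color = 'brown'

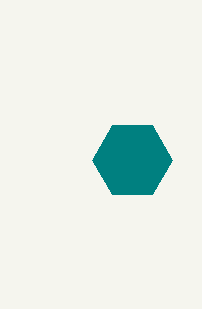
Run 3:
center_x = 132, center_y = 160, radius = 40, color = 'teal'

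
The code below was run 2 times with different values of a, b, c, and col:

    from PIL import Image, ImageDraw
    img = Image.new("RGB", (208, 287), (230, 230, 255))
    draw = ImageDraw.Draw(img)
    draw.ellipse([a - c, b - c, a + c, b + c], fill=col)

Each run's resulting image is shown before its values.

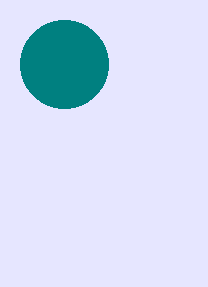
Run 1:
a = 64, b = 64, c = 44, col = 'teal'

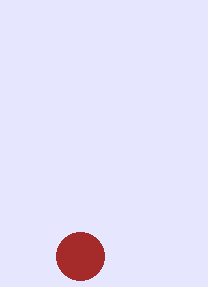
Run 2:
a = 80, b = 256, c = 24, col = 'brown'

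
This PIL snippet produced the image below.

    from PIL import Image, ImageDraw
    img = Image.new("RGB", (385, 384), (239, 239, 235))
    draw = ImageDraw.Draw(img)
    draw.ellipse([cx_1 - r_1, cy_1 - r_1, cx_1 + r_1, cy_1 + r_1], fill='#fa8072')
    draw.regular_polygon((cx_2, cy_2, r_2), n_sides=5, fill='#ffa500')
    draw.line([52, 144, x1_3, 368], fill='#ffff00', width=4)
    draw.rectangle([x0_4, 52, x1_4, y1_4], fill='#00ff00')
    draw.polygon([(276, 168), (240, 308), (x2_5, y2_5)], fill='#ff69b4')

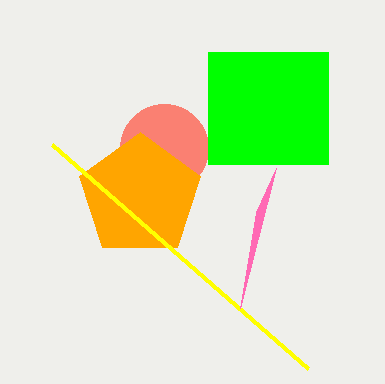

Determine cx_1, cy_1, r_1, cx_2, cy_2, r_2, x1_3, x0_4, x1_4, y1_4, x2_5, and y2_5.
cx_1 = 164
cy_1 = 148
r_1 = 44
cx_2 = 140
cy_2 = 196
r_2 = 64
x1_3 = 308
x0_4 = 208
x1_4 = 328
y1_4 = 164
x2_5 = 256
y2_5 = 212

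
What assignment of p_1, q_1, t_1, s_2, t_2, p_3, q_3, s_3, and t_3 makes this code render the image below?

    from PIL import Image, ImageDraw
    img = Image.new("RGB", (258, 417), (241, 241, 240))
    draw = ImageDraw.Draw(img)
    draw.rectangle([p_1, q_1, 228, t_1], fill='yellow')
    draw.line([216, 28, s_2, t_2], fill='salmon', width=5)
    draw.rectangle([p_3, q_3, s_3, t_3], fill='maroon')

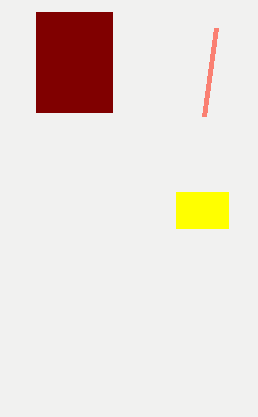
p_1 = 176, q_1 = 192, t_1 = 228, s_2 = 204, t_2 = 116, p_3 = 36, q_3 = 12, s_3 = 112, t_3 = 112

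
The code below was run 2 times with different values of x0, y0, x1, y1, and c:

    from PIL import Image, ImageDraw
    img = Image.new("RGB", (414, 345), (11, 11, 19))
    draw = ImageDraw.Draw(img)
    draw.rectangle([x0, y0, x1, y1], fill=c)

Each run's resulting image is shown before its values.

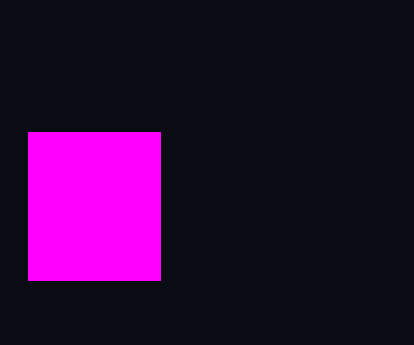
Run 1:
x0 = 28, y0 = 132, x1 = 160, y1 = 280, c = 'magenta'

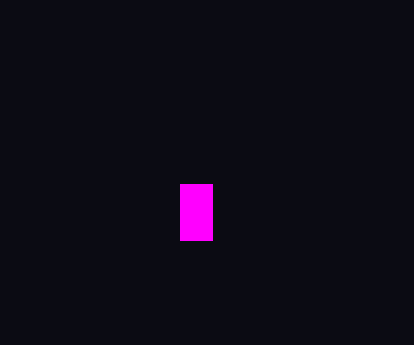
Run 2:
x0 = 180, y0 = 184, x1 = 212, y1 = 240, c = 'magenta'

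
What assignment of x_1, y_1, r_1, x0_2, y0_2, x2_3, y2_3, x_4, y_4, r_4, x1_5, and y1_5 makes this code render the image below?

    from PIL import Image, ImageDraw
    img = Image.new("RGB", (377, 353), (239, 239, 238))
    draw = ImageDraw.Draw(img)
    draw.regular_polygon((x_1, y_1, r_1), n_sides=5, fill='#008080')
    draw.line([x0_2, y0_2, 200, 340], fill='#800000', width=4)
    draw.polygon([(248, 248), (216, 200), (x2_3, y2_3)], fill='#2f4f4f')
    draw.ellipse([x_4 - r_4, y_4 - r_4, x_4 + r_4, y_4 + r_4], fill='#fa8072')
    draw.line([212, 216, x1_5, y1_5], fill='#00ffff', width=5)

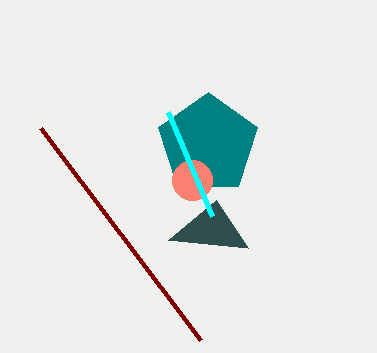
x_1 = 208; y_1 = 144; r_1 = 52; x0_2 = 40; y0_2 = 128; x2_3 = 168; y2_3 = 240; x_4 = 192; y_4 = 180; r_4 = 20; x1_5 = 168; y1_5 = 112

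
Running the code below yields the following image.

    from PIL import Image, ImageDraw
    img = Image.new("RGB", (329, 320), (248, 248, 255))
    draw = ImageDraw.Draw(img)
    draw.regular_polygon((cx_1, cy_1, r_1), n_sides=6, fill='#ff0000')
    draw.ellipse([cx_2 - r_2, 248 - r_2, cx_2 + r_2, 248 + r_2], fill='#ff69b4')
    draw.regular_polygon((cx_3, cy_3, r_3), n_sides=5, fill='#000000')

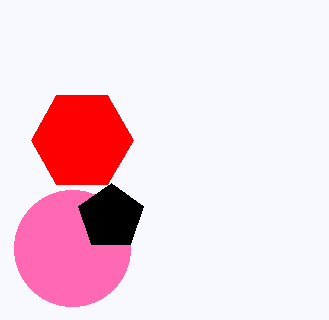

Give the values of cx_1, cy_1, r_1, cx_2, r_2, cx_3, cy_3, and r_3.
cx_1 = 82; cy_1 = 140; r_1 = 51; cx_2 = 72; r_2 = 58; cx_3 = 111; cy_3 = 217; r_3 = 34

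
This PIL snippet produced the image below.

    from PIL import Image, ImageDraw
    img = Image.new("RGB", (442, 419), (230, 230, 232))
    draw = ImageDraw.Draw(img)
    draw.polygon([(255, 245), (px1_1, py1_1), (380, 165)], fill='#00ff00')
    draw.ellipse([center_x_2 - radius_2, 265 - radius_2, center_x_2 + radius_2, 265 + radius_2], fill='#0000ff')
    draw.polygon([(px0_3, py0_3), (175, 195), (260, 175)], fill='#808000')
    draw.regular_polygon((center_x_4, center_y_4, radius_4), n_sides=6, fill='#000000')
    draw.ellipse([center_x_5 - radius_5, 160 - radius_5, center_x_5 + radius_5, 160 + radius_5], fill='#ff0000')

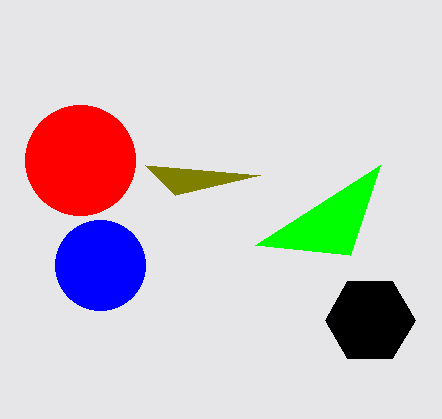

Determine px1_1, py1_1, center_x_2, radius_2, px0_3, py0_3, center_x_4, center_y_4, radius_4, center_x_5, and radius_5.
px1_1 = 350
py1_1 = 255
center_x_2 = 100
radius_2 = 45
px0_3 = 145
py0_3 = 165
center_x_4 = 370
center_y_4 = 320
radius_4 = 45
center_x_5 = 80
radius_5 = 55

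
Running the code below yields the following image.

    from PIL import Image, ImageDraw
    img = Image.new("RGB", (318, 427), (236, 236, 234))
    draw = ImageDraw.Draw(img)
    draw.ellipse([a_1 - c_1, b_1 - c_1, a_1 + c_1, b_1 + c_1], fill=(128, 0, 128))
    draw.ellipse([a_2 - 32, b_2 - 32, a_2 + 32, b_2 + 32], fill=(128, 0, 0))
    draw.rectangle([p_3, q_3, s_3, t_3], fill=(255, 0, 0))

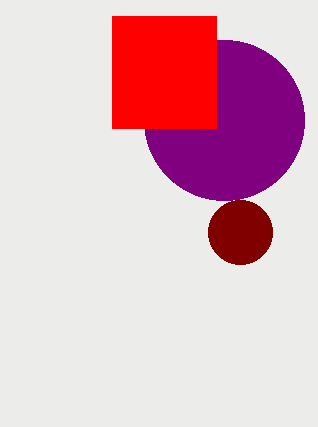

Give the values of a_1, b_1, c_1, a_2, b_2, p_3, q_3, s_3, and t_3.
a_1 = 224; b_1 = 120; c_1 = 80; a_2 = 240; b_2 = 232; p_3 = 112; q_3 = 16; s_3 = 216; t_3 = 128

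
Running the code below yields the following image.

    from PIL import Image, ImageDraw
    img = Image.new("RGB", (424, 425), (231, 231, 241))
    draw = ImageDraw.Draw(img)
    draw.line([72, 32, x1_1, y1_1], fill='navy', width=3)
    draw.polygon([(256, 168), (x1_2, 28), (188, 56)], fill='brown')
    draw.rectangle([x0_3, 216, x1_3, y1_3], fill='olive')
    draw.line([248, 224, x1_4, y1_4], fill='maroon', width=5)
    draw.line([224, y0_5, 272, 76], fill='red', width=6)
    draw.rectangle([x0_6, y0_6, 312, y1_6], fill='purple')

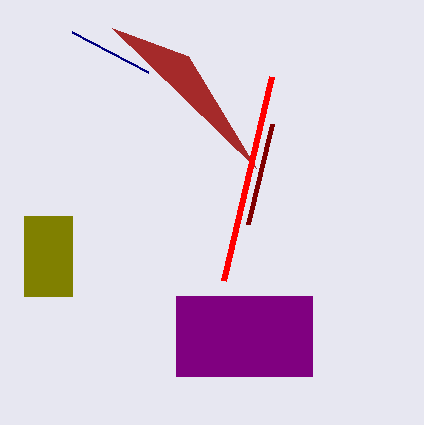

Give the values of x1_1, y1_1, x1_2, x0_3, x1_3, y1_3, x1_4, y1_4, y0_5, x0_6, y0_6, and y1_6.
x1_1 = 148, y1_1 = 72, x1_2 = 112, x0_3 = 24, x1_3 = 72, y1_3 = 296, x1_4 = 272, y1_4 = 124, y0_5 = 280, x0_6 = 176, y0_6 = 296, y1_6 = 376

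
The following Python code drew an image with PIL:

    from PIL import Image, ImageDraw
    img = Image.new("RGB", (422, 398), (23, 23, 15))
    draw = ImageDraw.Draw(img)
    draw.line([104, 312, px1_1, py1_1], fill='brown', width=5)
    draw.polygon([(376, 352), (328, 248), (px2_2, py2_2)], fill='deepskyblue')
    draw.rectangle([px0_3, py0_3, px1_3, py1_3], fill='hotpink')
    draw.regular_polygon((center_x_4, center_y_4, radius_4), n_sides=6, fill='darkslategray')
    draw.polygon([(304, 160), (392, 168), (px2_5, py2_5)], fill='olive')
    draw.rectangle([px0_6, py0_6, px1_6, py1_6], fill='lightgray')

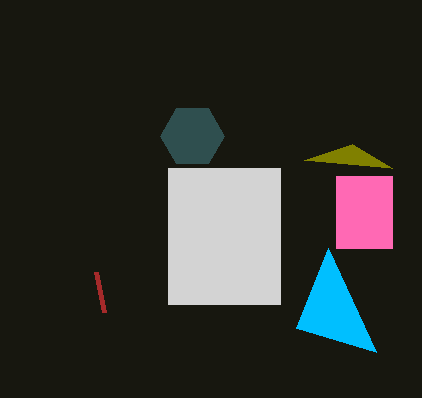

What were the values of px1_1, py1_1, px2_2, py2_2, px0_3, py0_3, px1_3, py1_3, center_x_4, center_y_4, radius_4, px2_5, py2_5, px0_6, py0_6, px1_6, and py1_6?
px1_1 = 96, py1_1 = 272, px2_2 = 296, py2_2 = 328, px0_3 = 336, py0_3 = 176, px1_3 = 392, py1_3 = 248, center_x_4 = 192, center_y_4 = 136, radius_4 = 32, px2_5 = 352, py2_5 = 144, px0_6 = 168, py0_6 = 168, px1_6 = 280, py1_6 = 304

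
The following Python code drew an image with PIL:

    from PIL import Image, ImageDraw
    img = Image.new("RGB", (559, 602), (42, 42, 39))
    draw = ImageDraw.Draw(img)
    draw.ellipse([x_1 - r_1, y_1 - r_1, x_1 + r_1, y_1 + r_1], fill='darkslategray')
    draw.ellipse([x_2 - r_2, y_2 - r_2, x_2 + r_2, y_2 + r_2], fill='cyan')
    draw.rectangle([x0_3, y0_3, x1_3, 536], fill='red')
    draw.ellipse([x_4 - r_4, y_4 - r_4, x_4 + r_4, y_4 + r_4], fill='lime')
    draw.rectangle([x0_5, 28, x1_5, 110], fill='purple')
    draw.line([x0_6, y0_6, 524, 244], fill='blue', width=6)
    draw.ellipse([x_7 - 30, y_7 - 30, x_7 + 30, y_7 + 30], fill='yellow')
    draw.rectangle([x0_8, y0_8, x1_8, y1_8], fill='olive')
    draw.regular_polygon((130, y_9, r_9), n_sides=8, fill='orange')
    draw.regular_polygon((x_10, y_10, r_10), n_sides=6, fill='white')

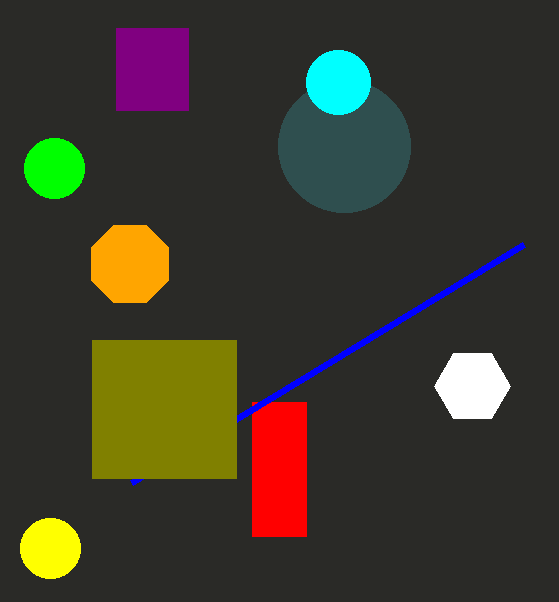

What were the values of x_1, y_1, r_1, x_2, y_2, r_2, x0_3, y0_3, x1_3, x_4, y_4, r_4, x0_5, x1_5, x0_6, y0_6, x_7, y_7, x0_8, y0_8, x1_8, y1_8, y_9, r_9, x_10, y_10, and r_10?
x_1 = 344; y_1 = 146; r_1 = 66; x_2 = 338; y_2 = 82; r_2 = 32; x0_3 = 252; y0_3 = 402; x1_3 = 306; x_4 = 54; y_4 = 168; r_4 = 30; x0_5 = 116; x1_5 = 188; x0_6 = 132; y0_6 = 482; x_7 = 50; y_7 = 548; x0_8 = 92; y0_8 = 340; x1_8 = 236; y1_8 = 478; y_9 = 264; r_9 = 42; x_10 = 472; y_10 = 386; r_10 = 38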